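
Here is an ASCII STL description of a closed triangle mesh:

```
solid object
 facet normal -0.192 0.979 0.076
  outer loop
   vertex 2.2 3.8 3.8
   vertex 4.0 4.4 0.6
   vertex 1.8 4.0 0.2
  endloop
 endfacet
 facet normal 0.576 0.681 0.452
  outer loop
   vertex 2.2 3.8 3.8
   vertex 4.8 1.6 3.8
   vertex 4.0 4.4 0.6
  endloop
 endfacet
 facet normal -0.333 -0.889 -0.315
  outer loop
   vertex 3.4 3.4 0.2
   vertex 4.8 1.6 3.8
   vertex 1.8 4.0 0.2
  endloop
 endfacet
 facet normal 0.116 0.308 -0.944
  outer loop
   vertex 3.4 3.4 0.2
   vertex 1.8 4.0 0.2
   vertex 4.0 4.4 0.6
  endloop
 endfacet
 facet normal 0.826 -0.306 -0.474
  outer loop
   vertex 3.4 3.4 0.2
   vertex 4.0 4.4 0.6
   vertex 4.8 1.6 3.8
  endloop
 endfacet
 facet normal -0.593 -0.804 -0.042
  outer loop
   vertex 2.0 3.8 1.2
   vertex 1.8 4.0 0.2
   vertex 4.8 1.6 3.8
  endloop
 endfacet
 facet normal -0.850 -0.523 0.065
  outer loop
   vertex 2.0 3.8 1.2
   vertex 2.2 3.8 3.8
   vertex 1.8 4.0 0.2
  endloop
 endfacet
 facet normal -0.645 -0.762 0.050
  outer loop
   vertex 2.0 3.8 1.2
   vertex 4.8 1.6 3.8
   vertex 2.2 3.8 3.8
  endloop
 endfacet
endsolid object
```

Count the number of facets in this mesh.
8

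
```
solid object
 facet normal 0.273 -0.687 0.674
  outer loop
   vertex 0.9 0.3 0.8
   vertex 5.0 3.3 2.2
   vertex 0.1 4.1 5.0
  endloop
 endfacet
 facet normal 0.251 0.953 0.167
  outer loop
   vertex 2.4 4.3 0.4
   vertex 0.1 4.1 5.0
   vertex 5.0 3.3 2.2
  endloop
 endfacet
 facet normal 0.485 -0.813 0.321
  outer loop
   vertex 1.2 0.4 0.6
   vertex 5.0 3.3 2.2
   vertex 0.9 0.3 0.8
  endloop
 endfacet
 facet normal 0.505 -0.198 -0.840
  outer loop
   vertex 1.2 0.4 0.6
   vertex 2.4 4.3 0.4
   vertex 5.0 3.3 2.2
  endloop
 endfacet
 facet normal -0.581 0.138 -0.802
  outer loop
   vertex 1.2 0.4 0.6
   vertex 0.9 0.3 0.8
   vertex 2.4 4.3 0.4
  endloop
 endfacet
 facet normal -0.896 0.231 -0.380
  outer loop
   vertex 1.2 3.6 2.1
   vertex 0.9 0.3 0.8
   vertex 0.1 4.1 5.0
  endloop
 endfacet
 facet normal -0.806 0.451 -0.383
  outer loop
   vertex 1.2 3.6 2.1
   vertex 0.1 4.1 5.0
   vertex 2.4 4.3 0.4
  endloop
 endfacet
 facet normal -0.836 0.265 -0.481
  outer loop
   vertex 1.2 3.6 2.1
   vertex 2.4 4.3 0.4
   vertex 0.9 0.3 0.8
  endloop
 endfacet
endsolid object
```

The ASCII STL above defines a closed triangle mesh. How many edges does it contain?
12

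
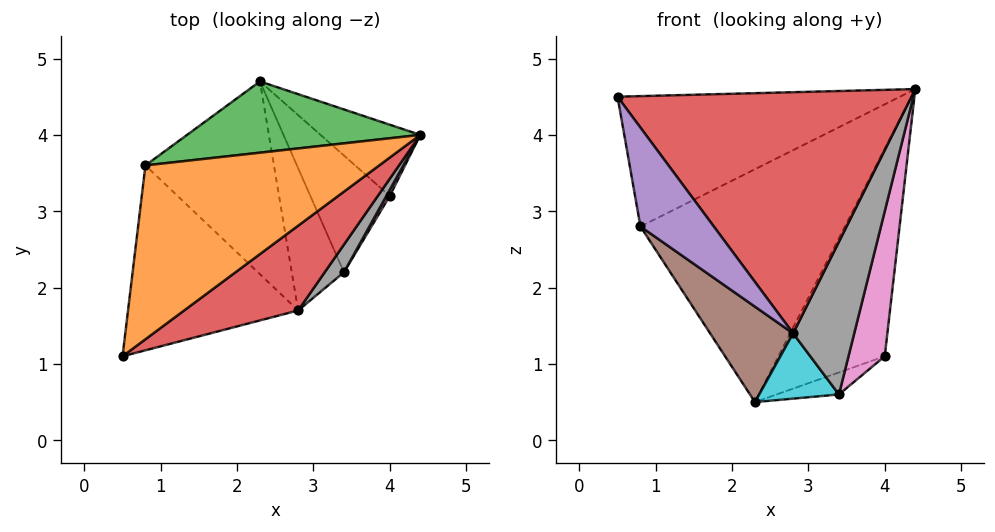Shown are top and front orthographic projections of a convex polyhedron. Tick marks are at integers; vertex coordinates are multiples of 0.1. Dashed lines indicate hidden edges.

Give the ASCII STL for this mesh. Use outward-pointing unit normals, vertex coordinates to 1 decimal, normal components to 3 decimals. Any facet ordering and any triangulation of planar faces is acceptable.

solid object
 facet normal 0.688 0.686 -0.235
  outer loop
   vertex 4.0 3.2 1.1
   vertex 2.3 4.7 0.5
   vertex 4.4 4.0 4.6
  endloop
 endfacet
 facet normal -0.423 0.544 0.725
  outer loop
   vertex 0.8 3.6 2.8
   vertex 0.5 1.1 4.5
   vertex 4.4 4.0 4.6
  endloop
 endfacet
 facet normal -0.245 0.927 0.284
  outer loop
   vertex 0.8 3.6 2.8
   vertex 4.4 4.0 4.6
   vertex 2.3 4.7 0.5
  endloop
 endfacet
 facet normal 0.570 -0.775 0.273
  outer loop
   vertex 2.8 1.7 1.4
   vertex 4.4 4.0 4.6
   vertex 0.5 1.1 4.5
  endloop
 endfacet
 facet normal -0.729 -0.323 -0.603
  outer loop
   vertex 2.8 1.7 1.4
   vertex 0.5 1.1 4.5
   vertex 0.8 3.6 2.8
  endloop
 endfacet
 facet normal -0.724 -0.306 -0.618
  outer loop
   vertex 2.8 1.7 1.4
   vertex 0.8 3.6 2.8
   vertex 2.3 4.7 0.5
  endloop
 endfacet
 facet normal 0.852 -0.522 0.022
  outer loop
   vertex 3.4 2.2 0.6
   vertex 4.0 3.2 1.1
   vertex 4.4 4.0 4.6
  endloop
 endfacet
 facet normal 0.727 -0.676 0.123
  outer loop
   vertex 3.4 2.2 0.6
   vertex 4.4 4.0 4.6
   vertex 2.8 1.7 1.4
  endloop
 endfacet
 facet normal 0.455 0.165 -0.875
  outer loop
   vertex 3.4 2.2 0.6
   vertex 2.3 4.7 0.5
   vertex 4.0 3.2 1.1
  endloop
 endfacet
 facet normal -0.654 -0.315 -0.688
  outer loop
   vertex 3.4 2.2 0.6
   vertex 2.8 1.7 1.4
   vertex 2.3 4.7 0.5
  endloop
 endfacet
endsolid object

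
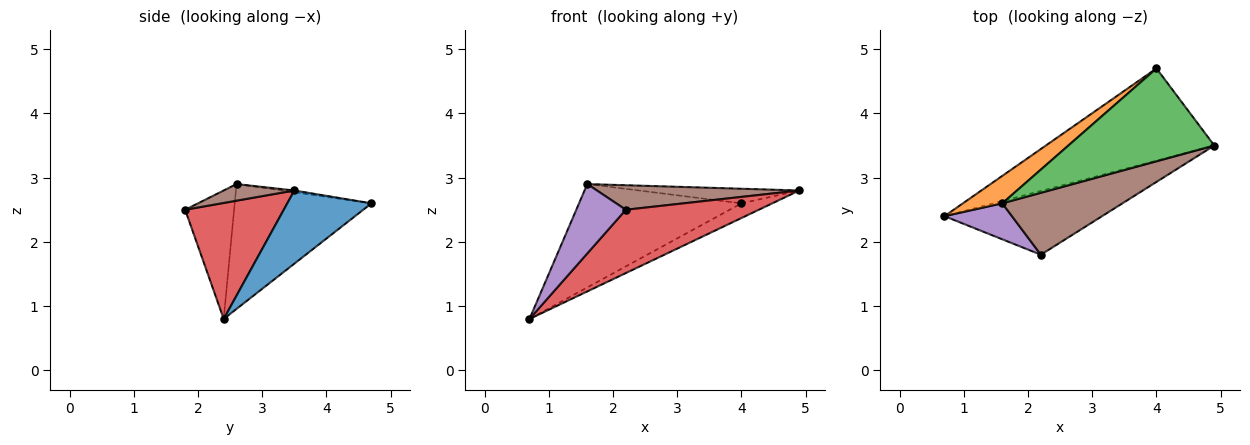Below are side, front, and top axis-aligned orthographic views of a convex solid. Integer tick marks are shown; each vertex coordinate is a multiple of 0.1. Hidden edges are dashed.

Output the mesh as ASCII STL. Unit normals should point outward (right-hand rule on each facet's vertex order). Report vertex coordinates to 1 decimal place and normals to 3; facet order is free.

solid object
 facet normal 0.394 0.144 -0.908
  outer loop
   vertex 4.0 4.7 2.6
   vertex 4.9 3.5 2.8
   vertex 0.7 2.4 0.8
  endloop
 endfacet
 facet normal -0.631 0.750 0.199
  outer loop
   vertex 1.6 2.6 2.9
   vertex 4.0 4.7 2.6
   vertex 0.7 2.4 0.8
  endloop
 endfacet
 facet normal -0.012 0.155 0.988
  outer loop
   vertex 1.6 2.6 2.9
   vertex 4.9 3.5 2.8
   vertex 4.0 4.7 2.6
  endloop
 endfacet
 facet normal 0.463 -0.624 -0.629
  outer loop
   vertex 2.2 1.8 2.5
   vertex 0.7 2.4 0.8
   vertex 4.9 3.5 2.8
  endloop
 endfacet
 facet normal -0.659 -0.668 0.346
  outer loop
   vertex 2.2 1.8 2.5
   vertex 1.6 2.6 2.9
   vertex 0.7 2.4 0.8
  endloop
 endfacet
 facet normal 0.128 -0.365 0.922
  outer loop
   vertex 2.2 1.8 2.5
   vertex 4.9 3.5 2.8
   vertex 1.6 2.6 2.9
  endloop
 endfacet
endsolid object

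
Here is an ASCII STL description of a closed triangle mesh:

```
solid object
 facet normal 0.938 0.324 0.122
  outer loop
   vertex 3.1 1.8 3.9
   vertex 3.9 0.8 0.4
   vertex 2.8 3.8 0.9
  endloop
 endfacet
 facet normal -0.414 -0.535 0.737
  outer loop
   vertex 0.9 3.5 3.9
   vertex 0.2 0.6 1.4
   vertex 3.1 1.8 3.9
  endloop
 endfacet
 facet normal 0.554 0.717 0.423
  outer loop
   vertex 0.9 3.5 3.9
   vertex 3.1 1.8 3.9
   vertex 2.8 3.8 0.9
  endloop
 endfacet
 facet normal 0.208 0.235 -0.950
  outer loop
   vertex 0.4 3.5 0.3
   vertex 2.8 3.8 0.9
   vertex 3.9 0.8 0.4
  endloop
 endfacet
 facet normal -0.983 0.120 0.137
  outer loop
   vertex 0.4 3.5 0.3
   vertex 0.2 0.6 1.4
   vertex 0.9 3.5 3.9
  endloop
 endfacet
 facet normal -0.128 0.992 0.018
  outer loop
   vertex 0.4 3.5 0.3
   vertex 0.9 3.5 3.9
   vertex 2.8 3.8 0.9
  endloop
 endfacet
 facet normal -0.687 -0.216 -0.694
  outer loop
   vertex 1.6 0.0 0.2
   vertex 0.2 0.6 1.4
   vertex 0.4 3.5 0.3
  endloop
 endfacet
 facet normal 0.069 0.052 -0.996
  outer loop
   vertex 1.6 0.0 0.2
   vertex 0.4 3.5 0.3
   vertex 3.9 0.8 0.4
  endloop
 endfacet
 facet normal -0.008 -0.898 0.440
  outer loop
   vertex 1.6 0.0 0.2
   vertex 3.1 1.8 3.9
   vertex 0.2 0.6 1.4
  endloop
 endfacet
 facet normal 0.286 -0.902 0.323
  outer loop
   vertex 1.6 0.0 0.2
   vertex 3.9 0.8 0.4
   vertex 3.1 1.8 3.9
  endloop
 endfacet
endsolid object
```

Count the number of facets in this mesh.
10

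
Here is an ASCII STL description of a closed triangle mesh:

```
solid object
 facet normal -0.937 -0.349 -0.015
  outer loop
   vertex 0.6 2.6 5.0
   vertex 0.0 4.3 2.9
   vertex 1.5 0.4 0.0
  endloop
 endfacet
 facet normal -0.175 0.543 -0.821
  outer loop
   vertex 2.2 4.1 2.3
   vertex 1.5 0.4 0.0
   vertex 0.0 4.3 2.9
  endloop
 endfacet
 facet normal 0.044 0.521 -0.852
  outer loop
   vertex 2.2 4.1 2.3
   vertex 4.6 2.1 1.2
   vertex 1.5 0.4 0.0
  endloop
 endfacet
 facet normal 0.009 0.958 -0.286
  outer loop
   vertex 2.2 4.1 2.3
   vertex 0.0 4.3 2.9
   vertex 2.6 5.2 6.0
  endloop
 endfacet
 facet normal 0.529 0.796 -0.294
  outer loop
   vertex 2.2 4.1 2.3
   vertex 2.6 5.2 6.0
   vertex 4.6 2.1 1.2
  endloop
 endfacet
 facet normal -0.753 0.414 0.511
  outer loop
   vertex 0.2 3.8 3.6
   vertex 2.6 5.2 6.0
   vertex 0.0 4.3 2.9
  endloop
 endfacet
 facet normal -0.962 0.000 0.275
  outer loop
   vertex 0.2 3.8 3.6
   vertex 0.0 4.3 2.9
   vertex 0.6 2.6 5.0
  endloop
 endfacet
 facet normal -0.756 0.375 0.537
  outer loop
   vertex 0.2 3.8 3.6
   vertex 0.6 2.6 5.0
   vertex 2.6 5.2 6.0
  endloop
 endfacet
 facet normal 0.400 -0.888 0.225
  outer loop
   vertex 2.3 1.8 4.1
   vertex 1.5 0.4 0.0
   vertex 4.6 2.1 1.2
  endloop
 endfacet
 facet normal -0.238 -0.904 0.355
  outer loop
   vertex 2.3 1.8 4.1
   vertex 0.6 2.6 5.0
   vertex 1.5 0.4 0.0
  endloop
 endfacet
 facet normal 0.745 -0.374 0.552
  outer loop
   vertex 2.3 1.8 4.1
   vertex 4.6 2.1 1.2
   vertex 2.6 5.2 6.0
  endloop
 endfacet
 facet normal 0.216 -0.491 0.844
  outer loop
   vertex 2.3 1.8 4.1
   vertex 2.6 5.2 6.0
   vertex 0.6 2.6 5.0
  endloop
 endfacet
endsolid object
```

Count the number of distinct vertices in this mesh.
8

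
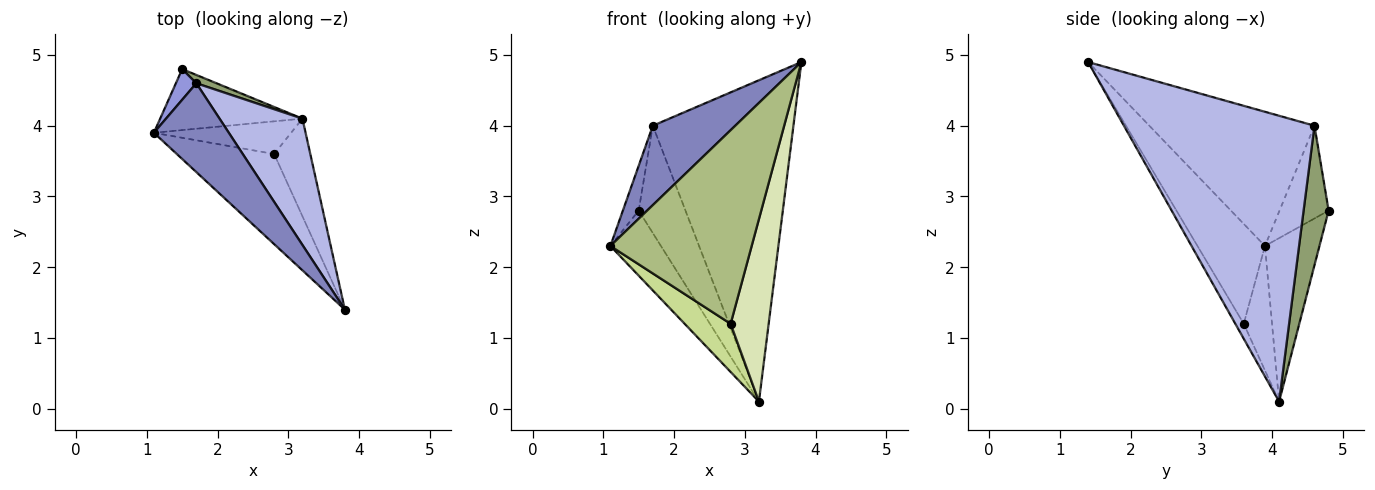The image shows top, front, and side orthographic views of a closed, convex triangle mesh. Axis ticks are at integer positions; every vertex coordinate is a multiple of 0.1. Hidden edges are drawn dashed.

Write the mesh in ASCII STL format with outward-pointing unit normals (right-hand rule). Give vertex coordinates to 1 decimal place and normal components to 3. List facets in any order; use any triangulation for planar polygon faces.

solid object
 facet normal -0.618 0.573 -0.538
  outer loop
   vertex 1.5 4.8 2.8
   vertex 3.2 4.1 0.1
   vertex 1.1 3.9 2.3
  endloop
 endfacet
 facet normal -0.800 -0.400 0.447
  outer loop
   vertex 1.7 4.6 4.0
   vertex 1.1 3.9 2.3
   vertex 3.8 1.4 4.9
  endloop
 endfacet
 facet normal -0.932 0.300 0.205
  outer loop
   vertex 1.7 4.6 4.0
   vertex 1.5 4.8 2.8
   vertex 1.1 3.9 2.3
  endloop
 endfacet
 facet normal 0.784 0.578 0.227
  outer loop
   vertex 1.7 4.6 4.0
   vertex 3.8 1.4 4.9
   vertex 3.2 4.1 0.1
  endloop
 endfacet
 facet normal 0.471 0.880 0.068
  outer loop
   vertex 1.7 4.6 4.0
   vertex 3.2 4.1 0.1
   vertex 1.5 4.8 2.8
  endloop
 endfacet
 facet normal -0.397 -0.832 -0.387
  outer loop
   vertex 2.8 3.6 1.2
   vertex 3.8 1.4 4.9
   vertex 1.1 3.9 2.3
  endloop
 endfacet
 facet normal -0.454 -0.737 -0.500
  outer loop
   vertex 2.8 3.6 1.2
   vertex 1.1 3.9 2.3
   vertex 3.2 4.1 0.1
  endloop
 endfacet
 facet normal -0.191 -0.866 -0.463
  outer loop
   vertex 2.8 3.6 1.2
   vertex 3.2 4.1 0.1
   vertex 3.8 1.4 4.9
  endloop
 endfacet
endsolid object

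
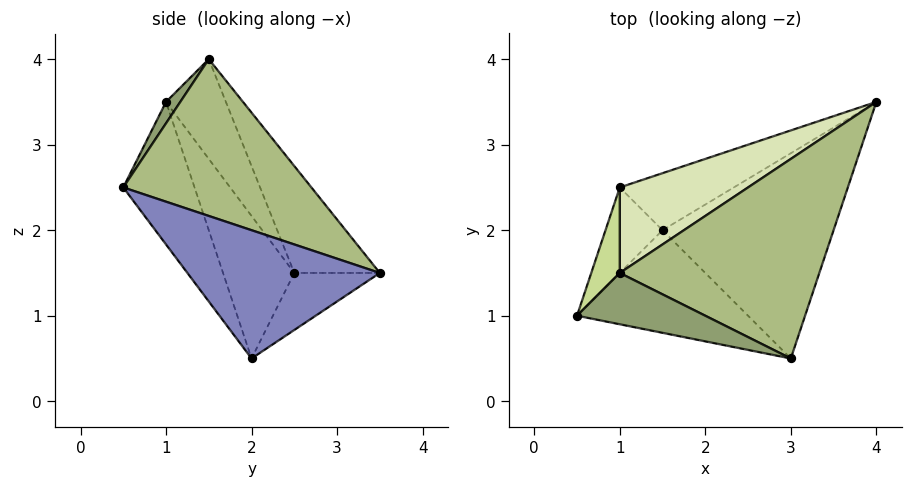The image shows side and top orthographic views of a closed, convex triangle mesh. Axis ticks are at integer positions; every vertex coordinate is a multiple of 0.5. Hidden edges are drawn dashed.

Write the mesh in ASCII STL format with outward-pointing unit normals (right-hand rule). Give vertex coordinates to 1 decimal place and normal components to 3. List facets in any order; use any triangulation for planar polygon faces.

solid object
 facet normal -0.330 -0.857 -0.396
  outer loop
   vertex 1.5 2.0 0.5
   vertex 3.0 0.5 2.5
   vertex 0.5 1.0 3.5
  endloop
 endfacet
 facet normal 0.544 -0.423 -0.725
  outer loop
   vertex 1.5 2.0 0.5
   vertex 4.0 3.5 1.5
   vertex 3.0 0.5 2.5
  endloop
 endfacet
 facet normal -0.913 -0.183 -0.365
  outer loop
   vertex 1.0 2.5 1.5
   vertex 1.5 2.0 0.5
   vertex 0.5 1.0 3.5
  endloop
 endfacet
 facet normal -0.267 0.802 -0.535
  outer loop
   vertex 1.0 2.5 1.5
   vertex 4.0 3.5 1.5
   vertex 1.5 2.0 0.5
  endloop
 endfacet
 facet normal 0.108 -0.755 0.647
  outer loop
   vertex 1.0 1.5 4.0
   vertex 0.5 1.0 3.5
   vertex 3.0 0.5 2.5
  endloop
 endfacet
 facet normal 0.617 0.056 0.785
  outer loop
   vertex 1.0 1.5 4.0
   vertex 3.0 0.5 2.5
   vertex 4.0 3.5 1.5
  endloop
 endfacet
 facet normal -0.793 0.566 0.226
  outer loop
   vertex 1.0 1.5 4.0
   vertex 1.0 2.5 1.5
   vertex 0.5 1.0 3.5
  endloop
 endfacet
 facet normal -0.296 0.887 0.355
  outer loop
   vertex 1.0 1.5 4.0
   vertex 4.0 3.5 1.5
   vertex 1.0 2.5 1.5
  endloop
 endfacet
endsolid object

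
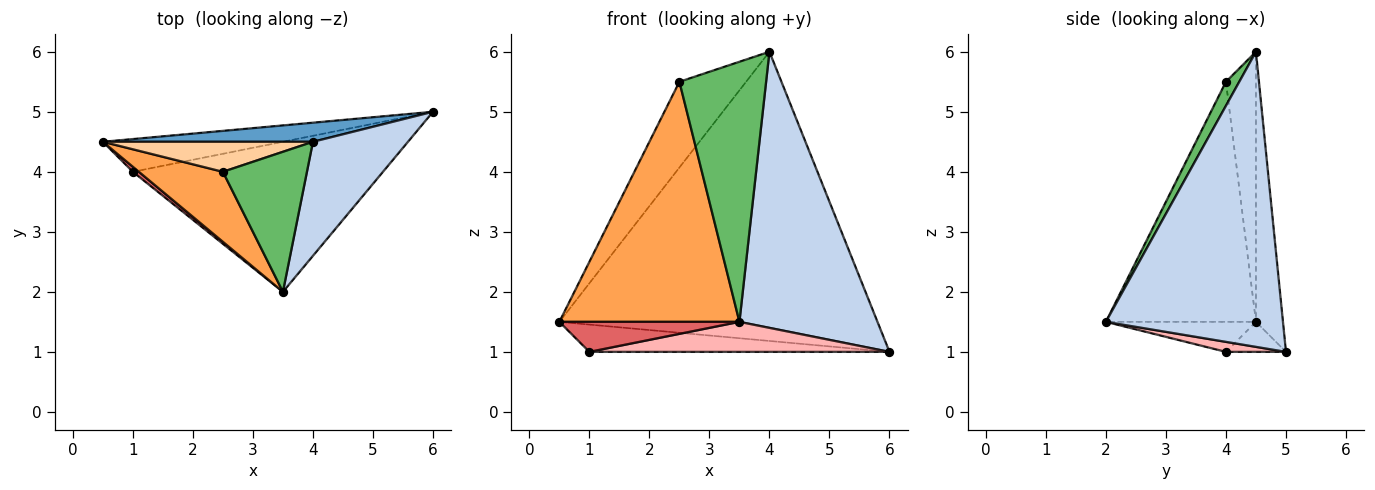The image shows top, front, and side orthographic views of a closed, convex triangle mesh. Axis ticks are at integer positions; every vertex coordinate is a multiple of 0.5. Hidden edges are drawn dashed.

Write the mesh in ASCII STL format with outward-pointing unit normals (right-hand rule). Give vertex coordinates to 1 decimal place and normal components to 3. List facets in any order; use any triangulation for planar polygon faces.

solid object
 facet normal -0.084 0.994 0.066
  outer loop
   vertex 4.0 4.5 6.0
   vertex 6.0 5.0 1.0
   vertex 0.5 4.5 1.5
  endloop
 endfacet
 facet normal 0.764 -0.596 0.246
  outer loop
   vertex 4.0 4.5 6.0
   vertex 3.5 2.0 1.5
   vertex 6.0 5.0 1.0
  endloop
 endfacet
 facet normal -0.625 -0.750 0.219
  outer loop
   vertex 2.5 4.0 5.5
   vertex 0.5 4.5 1.5
   vertex 3.5 2.0 1.5
  endloop
 endfacet
 facet normal -0.391 0.869 0.304
  outer loop
   vertex 2.5 4.0 5.5
   vertex 4.0 4.5 6.0
   vertex 0.5 4.5 1.5
  endloop
 endfacet
 facet normal 0.134 -0.873 0.470
  outer loop
   vertex 2.5 4.0 5.5
   vertex 3.5 2.0 1.5
   vertex 4.0 4.5 6.0
  endloop
 endfacet
 facet normal -0.127 0.635 -0.762
  outer loop
   vertex 1.0 4.0 1.0
   vertex 0.5 4.5 1.5
   vertex 6.0 5.0 1.0
  endloop
 endfacet
 facet normal -0.635 -0.762 0.127
  outer loop
   vertex 1.0 4.0 1.0
   vertex 3.5 2.0 1.5
   vertex 0.5 4.5 1.5
  endloop
 endfacet
 facet normal 0.039 -0.196 -0.980
  outer loop
   vertex 1.0 4.0 1.0
   vertex 6.0 5.0 1.0
   vertex 3.5 2.0 1.5
  endloop
 endfacet
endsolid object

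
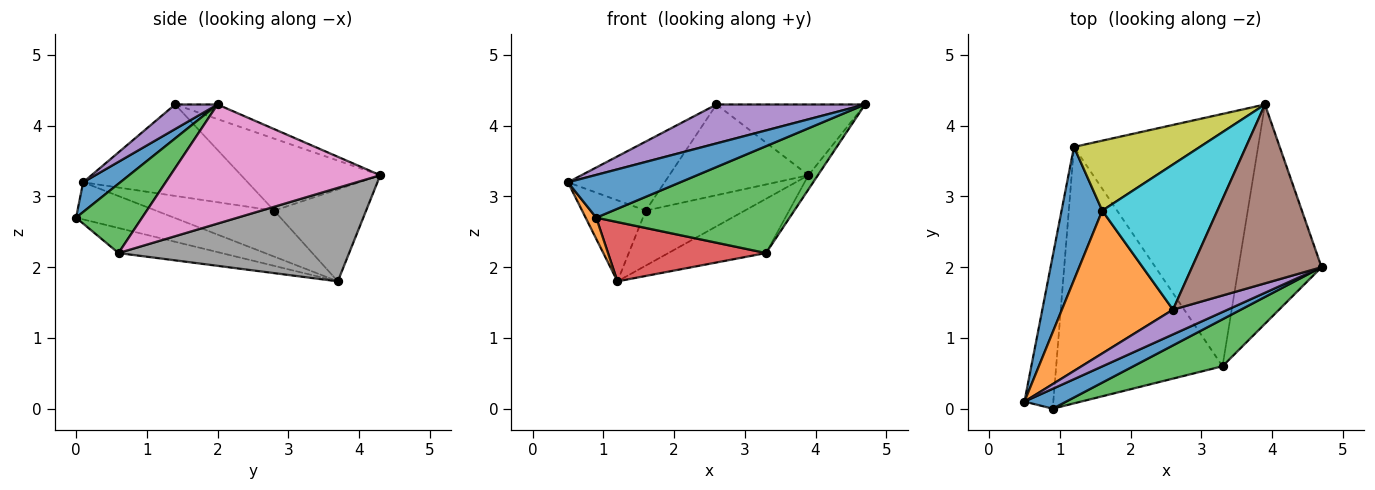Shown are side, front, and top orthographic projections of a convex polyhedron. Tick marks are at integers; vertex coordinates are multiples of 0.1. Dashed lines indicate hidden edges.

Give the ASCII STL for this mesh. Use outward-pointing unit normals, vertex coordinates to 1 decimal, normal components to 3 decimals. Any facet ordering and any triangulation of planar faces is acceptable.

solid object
 facet normal 0.287 -0.869 0.404
  outer loop
   vertex 0.9 0.0 2.7
   vertex 4.7 2.0 4.3
   vertex 0.5 0.1 3.2
  endloop
 endfacet
 facet normal -0.786 -0.085 -0.612
  outer loop
   vertex 0.9 0.0 2.7
   vertex 0.5 0.1 3.2
   vertex 1.2 3.7 1.8
  endloop
 endfacet
 facet normal 0.298 -0.874 0.384
  outer loop
   vertex 3.3 0.6 2.2
   vertex 4.7 2.0 4.3
   vertex 0.9 0.0 2.7
  endloop
 endfacet
 facet normal -0.145 -0.223 -0.964
  outer loop
   vertex 3.3 0.6 2.2
   vertex 0.9 0.0 2.7
   vertex 1.2 3.7 1.8
  endloop
 endfacet
 facet normal 0.234 -0.820 0.522
  outer loop
   vertex 2.6 1.4 4.3
   vertex 0.5 0.1 3.2
   vertex 4.7 2.0 4.3
  endloop
 endfacet
 facet normal -0.105 0.366 0.925
  outer loop
   vertex 3.9 4.3 3.3
   vertex 2.6 1.4 4.3
   vertex 4.7 2.0 4.3
  endloop
 endfacet
 facet normal 0.820 0.037 -0.571
  outer loop
   vertex 3.9 4.3 3.3
   vertex 4.7 2.0 4.3
   vertex 3.3 0.6 2.2
  endloop
 endfacet
 facet normal 0.445 0.188 -0.876
  outer loop
   vertex 3.9 4.3 3.3
   vertex 3.3 0.6 2.2
   vertex 1.2 3.7 1.8
  endloop
 endfacet
 facet normal -0.498 0.536 0.682
  outer loop
   vertex 1.6 2.8 2.8
   vertex 3.9 4.3 3.3
   vertex 1.2 3.7 1.8
  endloop
 endfacet
 facet normal -0.468 0.468 0.749
  outer loop
   vertex 1.6 2.8 2.8
   vertex 2.6 1.4 4.3
   vertex 3.9 4.3 3.3
  endloop
 endfacet
 facet normal -0.695 0.374 0.614
  outer loop
   vertex 1.6 2.8 2.8
   vertex 1.2 3.7 1.8
   vertex 0.5 0.1 3.2
  endloop
 endfacet
 facet normal -0.595 0.350 0.723
  outer loop
   vertex 1.6 2.8 2.8
   vertex 0.5 0.1 3.2
   vertex 2.6 1.4 4.3
  endloop
 endfacet
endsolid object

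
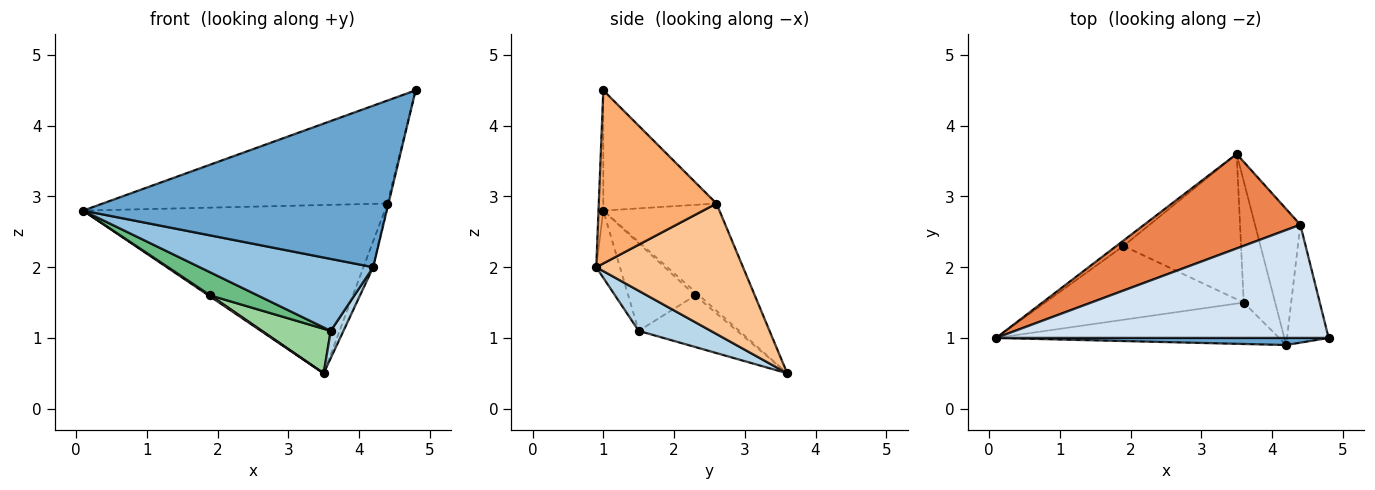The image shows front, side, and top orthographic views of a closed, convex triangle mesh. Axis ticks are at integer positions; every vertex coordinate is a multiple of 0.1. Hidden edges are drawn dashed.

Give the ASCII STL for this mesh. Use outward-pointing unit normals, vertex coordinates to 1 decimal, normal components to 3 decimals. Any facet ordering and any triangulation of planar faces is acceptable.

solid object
 facet normal -0.016 -0.999 0.044
  outer loop
   vertex 4.2 0.9 2.0
   vertex 4.8 1.0 4.5
   vertex 0.1 1.0 2.8
  endloop
 endfacet
 facet normal -0.118 -0.861 -0.495
  outer loop
   vertex 3.6 1.5 1.1
   vertex 4.2 0.9 2.0
   vertex 0.1 1.0 2.8
  endloop
 endfacet
 facet normal 0.779 -0.138 -0.611
  outer loop
   vertex 3.6 1.5 1.1
   vertex 3.5 3.6 0.5
   vertex 4.2 0.9 2.0
  endloop
 endfacet
 facet normal -0.258 0.650 0.715
  outer loop
   vertex 4.4 2.6 2.9
   vertex 0.1 1.0 2.8
   vertex 4.8 1.0 4.5
  endloop
 endfacet
 facet normal -0.318 0.827 0.464
  outer loop
   vertex 4.4 2.6 2.9
   vertex 3.5 3.6 0.5
   vertex 0.1 1.0 2.8
  endloop
 endfacet
 facet normal 0.972 0.009 -0.234
  outer loop
   vertex 4.4 2.6 2.9
   vertex 4.8 1.0 4.5
   vertex 4.2 0.9 2.0
  endloop
 endfacet
 facet normal 0.943 0.062 -0.328
  outer loop
   vertex 4.4 2.6 2.9
   vertex 4.2 0.9 2.0
   vertex 3.5 3.6 0.5
  endloop
 endfacet
 facet normal -0.438 -0.202 -0.876
  outer loop
   vertex 1.9 2.3 1.6
   vertex 0.1 1.0 2.8
   vertex 3.5 3.6 0.5
  endloop
 endfacet
 facet normal -0.388 -0.275 -0.880
  outer loop
   vertex 1.9 2.3 1.6
   vertex 3.6 1.5 1.1
   vertex 0.1 1.0 2.8
  endloop
 endfacet
 facet normal -0.387 -0.270 -0.882
  outer loop
   vertex 1.9 2.3 1.6
   vertex 3.5 3.6 0.5
   vertex 3.6 1.5 1.1
  endloop
 endfacet
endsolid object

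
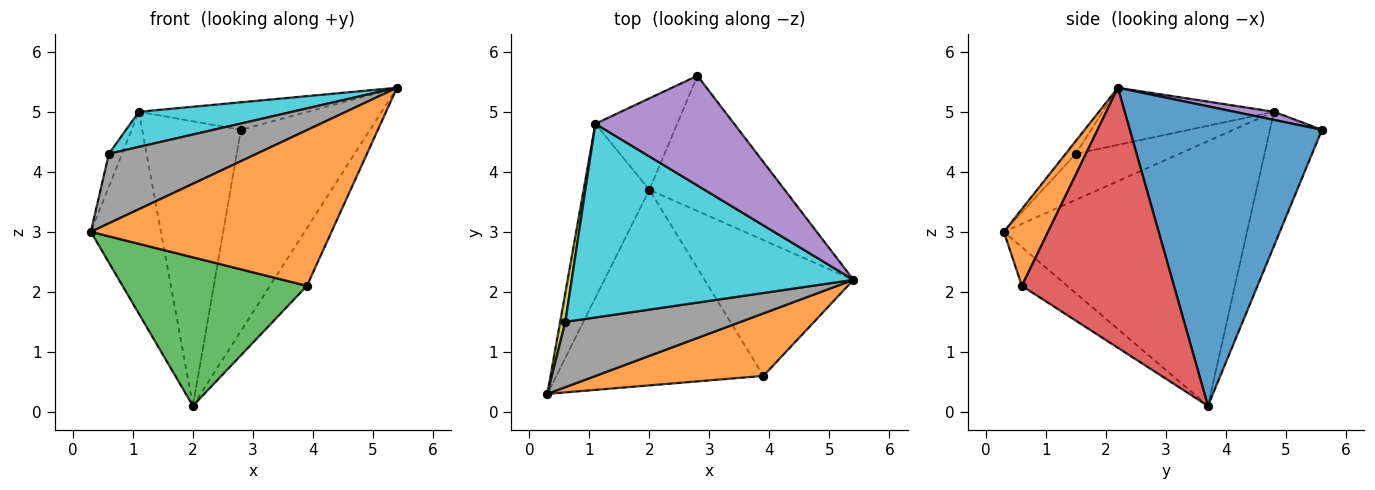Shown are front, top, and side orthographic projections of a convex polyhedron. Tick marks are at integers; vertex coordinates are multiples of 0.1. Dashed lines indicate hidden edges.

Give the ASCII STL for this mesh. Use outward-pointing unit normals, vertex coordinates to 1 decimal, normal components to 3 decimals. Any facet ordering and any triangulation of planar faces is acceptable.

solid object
 facet normal 0.777 0.522 -0.351
  outer loop
   vertex 2.0 3.7 0.1
   vertex 2.8 5.6 4.7
   vertex 5.4 2.2 5.4
  endloop
 endfacet
 facet normal 0.168 -0.915 0.367
  outer loop
   vertex 3.9 0.6 2.1
   vertex 5.4 2.2 5.4
   vertex 0.3 0.3 3.0
  endloop
 endfacet
 facet normal -0.147 -0.598 -0.788
  outer loop
   vertex 3.9 0.6 2.1
   vertex 0.3 0.3 3.0
   vertex 2.0 3.7 0.1
  endloop
 endfacet
 facet normal 0.849 0.207 -0.486
  outer loop
   vertex 3.9 0.6 2.1
   vertex 2.0 3.7 0.1
   vertex 5.4 2.2 5.4
  endloop
 endfacet
 facet normal 0.057 0.243 0.968
  outer loop
   vertex 1.1 4.8 5.0
   vertex 5.4 2.2 5.4
   vertex 2.8 5.6 4.7
  endloop
 endfacet
 facet normal -0.935 0.269 -0.232
  outer loop
   vertex 1.1 4.8 5.0
   vertex 2.0 3.7 0.1
   vertex 0.3 0.3 3.0
  endloop
 endfacet
 facet normal -0.449 0.851 -0.273
  outer loop
   vertex 1.1 4.8 5.0
   vertex 2.8 5.6 4.7
   vertex 2.0 3.7 0.1
  endloop
 endfacet
 facet normal -0.051 -0.728 0.684
  outer loop
   vertex 0.6 1.5 4.3
   vertex 0.3 0.3 3.0
   vertex 5.4 2.2 5.4
  endloop
 endfacet
 facet normal -0.986 0.126 0.111
  outer loop
   vertex 0.6 1.5 4.3
   vertex 1.1 4.8 5.0
   vertex 0.3 0.3 3.0
  endloop
 endfacet
 facet normal -0.196 -0.175 0.965
  outer loop
   vertex 0.6 1.5 4.3
   vertex 5.4 2.2 5.4
   vertex 1.1 4.8 5.0
  endloop
 endfacet
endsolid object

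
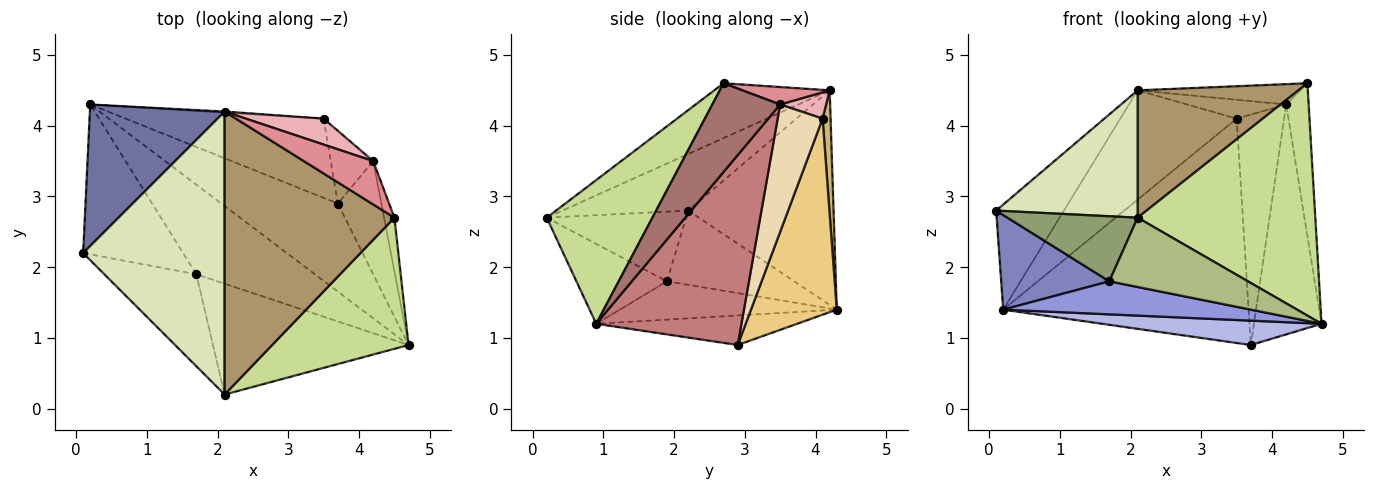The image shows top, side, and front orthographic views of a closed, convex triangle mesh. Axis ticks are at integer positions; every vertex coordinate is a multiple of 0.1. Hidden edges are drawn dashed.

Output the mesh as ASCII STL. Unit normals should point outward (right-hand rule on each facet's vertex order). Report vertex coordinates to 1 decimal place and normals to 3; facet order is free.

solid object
 facet normal -0.788 0.367 0.495
  outer loop
   vertex 2.1 4.2 4.5
   vertex 0.2 4.3 1.4
   vertex 0.1 2.2 2.8
  endloop
 endfacet
 facet normal -0.532 -0.452 -0.716
  outer loop
   vertex 1.7 1.9 1.8
   vertex 0.1 2.2 2.8
   vertex 0.2 4.3 1.4
  endloop
 endfacet
 facet normal -0.290 -0.331 -0.898
  outer loop
   vertex 1.7 1.9 1.8
   vertex 0.2 4.3 1.4
   vertex 4.7 0.9 1.2
  endloop
 endfacet
 facet normal -0.237 -0.259 -0.936
  outer loop
   vertex 3.7 2.9 0.9
   vertex 4.7 0.9 1.2
   vertex 0.2 4.3 1.4
  endloop
 endfacet
 facet normal -0.526 -0.491 -0.694
  outer loop
   vertex 2.1 0.2 2.7
   vertex 0.1 2.2 2.8
   vertex 1.7 1.9 1.8
  endloop
 endfacet
 facet normal -0.327 -0.501 -0.801
  outer loop
   vertex 2.1 0.2 2.7
   vertex 1.7 1.9 1.8
   vertex 4.7 0.9 1.2
  endloop
 endfacet
 facet normal 0.460 -0.773 0.436
  outer loop
   vertex 2.1 0.2 2.7
   vertex 4.7 0.9 1.2
   vertex 4.5 2.7 4.6
  endloop
 endfacet
 facet normal -0.343 -0.386 0.857
  outer loop
   vertex 2.1 0.2 2.7
   vertex 2.1 4.2 4.5
   vertex 0.1 2.2 2.8
  endloop
 endfacet
 facet normal -0.282 -0.394 0.875
  outer loop
   vertex 2.1 0.2 2.7
   vertex 4.5 2.7 4.6
   vertex 2.1 4.2 4.5
  endloop
 endfacet
 facet normal 0.068 0.998 -0.010
  outer loop
   vertex 3.5 4.1 4.1
   vertex 0.2 4.3 1.4
   vertex 2.1 4.2 4.5
  endloop
 endfacet
 facet normal 0.313 0.896 -0.316
  outer loop
   vertex 3.5 4.1 4.1
   vertex 3.7 2.9 0.9
   vertex 0.2 4.3 1.4
  endloop
 endfacet
 facet normal 0.670 0.708 -0.223
  outer loop
   vertex 4.2 3.5 4.3
   vertex 3.7 2.9 0.9
   vertex 3.5 4.1 4.1
  endloop
 endfacet
 facet normal 0.944 0.313 -0.110
  outer loop
   vertex 4.2 3.5 4.3
   vertex 4.5 2.7 4.6
   vertex 4.7 0.9 1.2
  endloop
 endfacet
 facet normal 0.888 0.413 -0.203
  outer loop
   vertex 4.2 3.5 4.3
   vertex 4.7 0.9 1.2
   vertex 3.7 2.9 0.9
  endloop
 endfacet
 facet normal 0.222 0.414 0.883
  outer loop
   vertex 4.2 3.5 4.3
   vertex 2.1 4.2 4.5
   vertex 4.5 2.7 4.6
  endloop
 endfacet
 facet normal 0.263 0.567 0.780
  outer loop
   vertex 4.2 3.5 4.3
   vertex 3.5 4.1 4.1
   vertex 2.1 4.2 4.5
  endloop
 endfacet
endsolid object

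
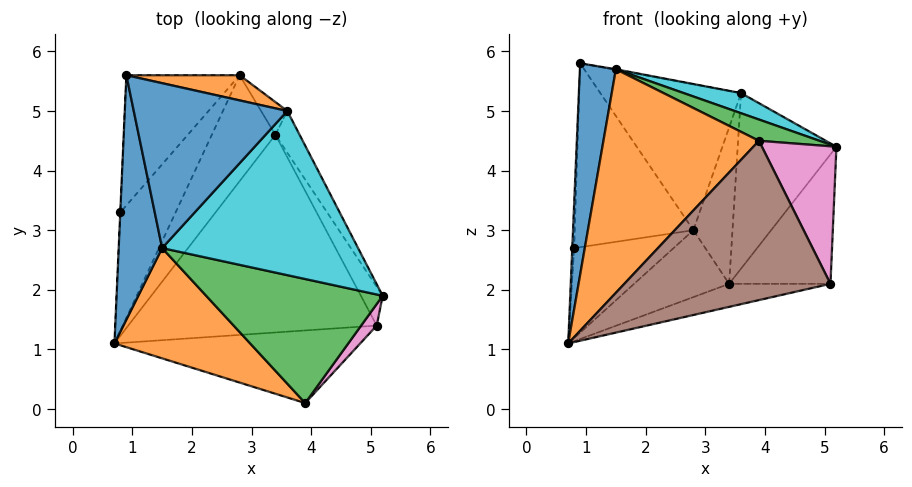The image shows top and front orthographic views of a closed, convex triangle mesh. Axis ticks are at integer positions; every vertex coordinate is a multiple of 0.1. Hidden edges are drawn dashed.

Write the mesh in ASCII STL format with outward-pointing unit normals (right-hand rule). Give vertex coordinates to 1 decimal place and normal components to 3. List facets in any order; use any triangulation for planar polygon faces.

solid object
 facet normal -0.950 -0.205 0.236
  outer loop
   vertex 1.5 2.7 5.7
   vertex 0.9 5.6 5.8
   vertex 0.7 1.1 1.1
  endloop
 endfacet
 facet normal -0.600 -0.717 0.354
  outer loop
   vertex 1.5 2.7 5.7
   vertex 0.7 1.1 1.1
   vertex 3.9 0.1 4.5
  endloop
 endfacet
 facet normal 0.296 -0.161 0.941
  outer loop
   vertex 1.5 2.7 5.7
   vertex 3.9 0.1 4.5
   vertex 5.2 1.9 4.4
  endloop
 endfacet
 facet normal 0.213 0.113 -0.971
  outer loop
   vertex 5.1 1.4 2.1
   vertex 0.7 1.1 1.1
   vertex 3.4 4.6 2.1
  endloop
 endfacet
 facet normal 0.875 0.465 -0.139
  outer loop
   vertex 5.1 1.4 2.1
   vertex 3.4 4.6 2.1
   vertex 5.2 1.9 4.4
  endloop
 endfacet
 facet normal 0.154 -0.899 -0.410
  outer loop
   vertex 5.1 1.4 2.1
   vertex 3.9 0.1 4.5
   vertex 0.7 1.1 1.1
  endloop
 endfacet
 facet normal 0.810 -0.580 0.091
  outer loop
   vertex 5.1 1.4 2.1
   vertex 5.2 1.9 4.4
   vertex 3.9 0.1 4.5
  endloop
 endfacet
 facet normal -0.999 0.048 -0.003
  outer loop
   vertex 0.8 3.3 2.7
   vertex 0.7 1.1 1.1
   vertex 0.9 5.6 5.8
  endloop
 endfacet
 facet normal 0.869 0.482 -0.115
  outer loop
   vertex 3.6 5.0 5.3
   vertex 5.2 1.9 4.4
   vertex 3.4 4.6 2.1
  endloop
 endfacet
 facet normal 0.307 -0.116 0.945
  outer loop
   vertex 3.6 5.0 5.3
   vertex 1.5 2.7 5.7
   vertex 5.2 1.9 4.4
  endloop
 endfacet
 facet normal 0.183 0.004 0.983
  outer loop
   vertex 3.6 5.0 5.3
   vertex 0.9 5.6 5.8
   vertex 1.5 2.7 5.7
  endloop
 endfacet
 facet normal 0.243 0.956 0.165
  outer loop
   vertex 2.8 5.6 3.0
   vertex 0.9 5.6 5.8
   vertex 3.6 5.0 5.3
  endloop
 endfacet
 facet normal 0.798 0.590 -0.124
  outer loop
   vertex 2.8 5.6 3.0
   vertex 3.6 5.0 5.3
   vertex 3.4 4.6 2.1
  endloop
 endfacet
 facet normal -0.648 0.621 -0.440
  outer loop
   vertex 2.8 5.6 3.0
   vertex 0.8 3.3 2.7
   vertex 0.9 5.6 5.8
  endloop
 endfacet
 facet normal -0.354 0.499 -0.791
  outer loop
   vertex 2.8 5.6 3.0
   vertex 3.4 4.6 2.1
   vertex 0.7 1.1 1.1
  endloop
 endfacet
 facet normal -0.499 0.524 -0.690
  outer loop
   vertex 2.8 5.6 3.0
   vertex 0.7 1.1 1.1
   vertex 0.8 3.3 2.7
  endloop
 endfacet
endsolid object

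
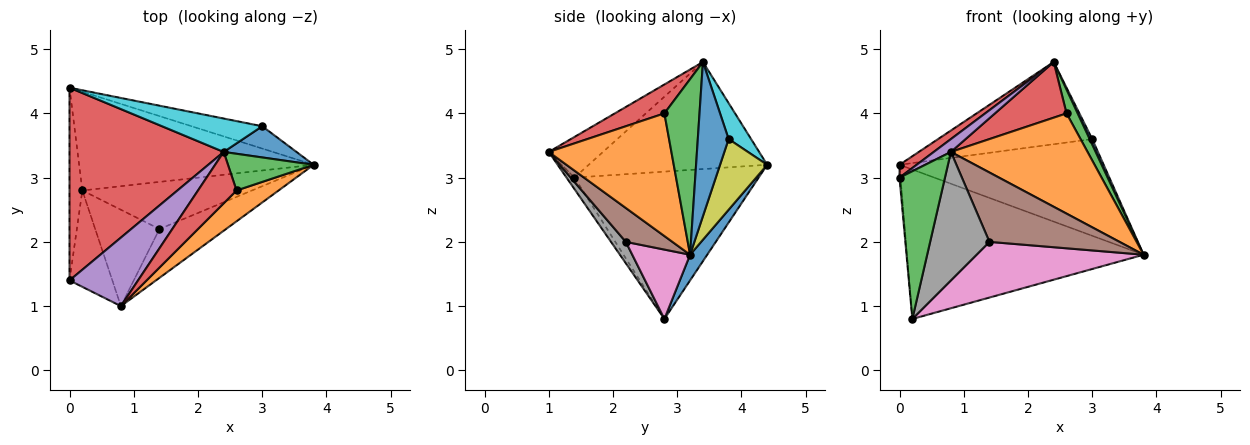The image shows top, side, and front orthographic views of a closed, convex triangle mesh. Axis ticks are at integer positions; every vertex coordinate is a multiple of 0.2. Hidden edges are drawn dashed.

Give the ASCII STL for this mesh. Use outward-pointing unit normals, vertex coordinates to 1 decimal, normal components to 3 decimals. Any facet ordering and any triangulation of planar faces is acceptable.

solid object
 facet normal 0.060 0.833 -0.550
  outer loop
   vertex 0.2 2.8 0.8
   vertex 0.0 4.4 3.2
   vertex 3.8 3.2 1.8
  endloop
 endfacet
 facet normal -0.996 0.006 -0.087
  outer loop
   vertex 0.0 1.4 3.0
   vertex 0.0 4.4 3.2
   vertex 0.2 2.8 0.8
  endloop
 endfacet
 facet normal -0.144 -0.829 -0.541
  outer loop
   vertex 0.0 1.4 3.0
   vertex 0.2 2.8 0.8
   vertex 0.8 1.0 3.4
  endloop
 endfacet
 facet normal -0.570 -0.055 0.820
  outer loop
   vertex 0.0 1.4 3.0
   vertex 2.4 3.4 4.8
   vertex 0.0 4.4 3.2
  endloop
 endfacet
 facet normal -0.504 -0.159 0.849
  outer loop
   vertex 0.0 1.4 3.0
   vertex 0.8 1.0 3.4
   vertex 2.4 3.4 4.8
  endloop
 endfacet
 facet normal 0.281 -0.785 -0.552
  outer loop
   vertex 1.4 2.2 2.0
   vertex 3.8 3.2 1.8
   vertex 0.8 1.0 3.4
  endloop
 endfacet
 facet normal 0.255 -0.738 -0.625
  outer loop
   vertex 1.4 2.2 2.0
   vertex 0.2 2.8 0.8
   vertex 3.8 3.2 1.8
  endloop
 endfacet
 facet normal 0.196 -0.784 -0.588
  outer loop
   vertex 1.4 2.2 2.0
   vertex 0.8 1.0 3.4
   vertex 0.2 2.8 0.8
  endloop
 endfacet
 facet normal 0.219 0.951 -0.219
  outer loop
   vertex 3.0 3.8 3.6
   vertex 3.8 3.2 1.8
   vertex 0.0 4.4 3.2
  endloop
 endfacet
 facet normal 0.134 0.918 0.373
  outer loop
   vertex 3.0 3.8 3.6
   vertex 0.0 4.4 3.2
   vertex 2.4 3.4 4.8
  endloop
 endfacet
 facet normal 0.902 -0.075 0.426
  outer loop
   vertex 3.0 3.8 3.6
   vertex 2.4 3.4 4.8
   vertex 3.8 3.2 1.8
  endloop
 endfacet
 facet normal 0.651 -0.725 0.223
  outer loop
   vertex 2.6 2.8 4.0
   vertex 0.8 1.0 3.4
   vertex 3.8 3.2 1.8
  endloop
 endfacet
 facet normal 0.864 -0.274 0.422
  outer loop
   vertex 2.6 2.8 4.0
   vertex 3.8 3.2 1.8
   vertex 2.4 3.4 4.8
  endloop
 endfacet
 facet normal 0.453 -0.655 0.605
  outer loop
   vertex 2.6 2.8 4.0
   vertex 2.4 3.4 4.8
   vertex 0.8 1.0 3.4
  endloop
 endfacet
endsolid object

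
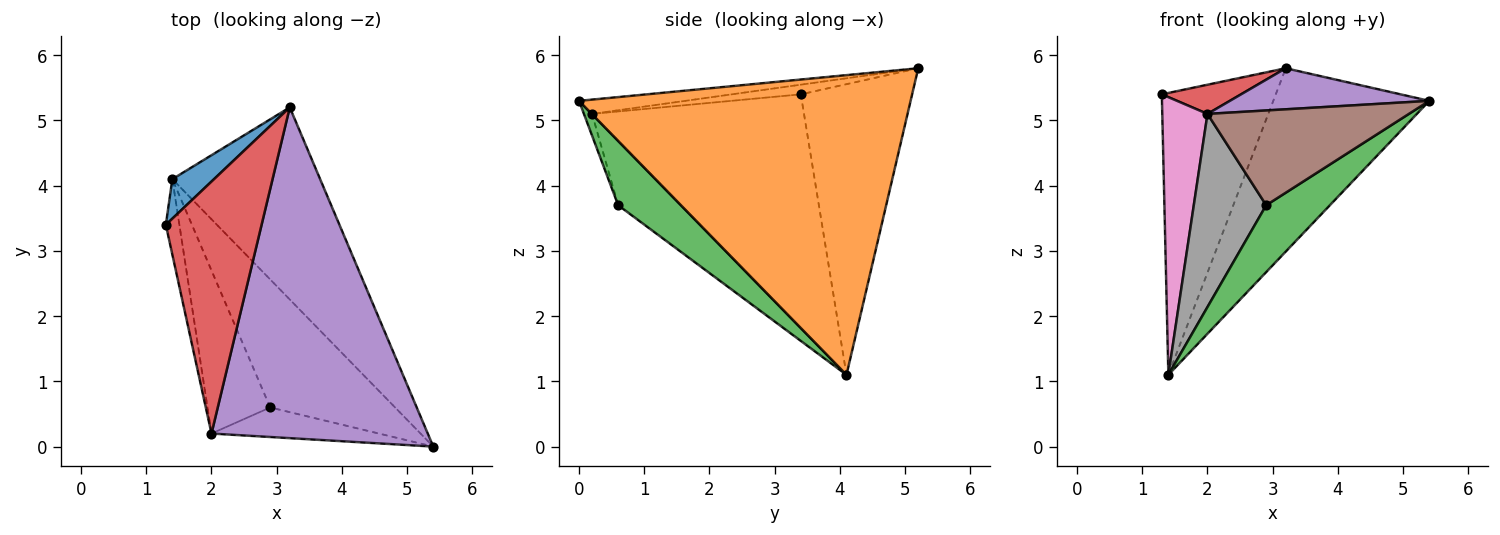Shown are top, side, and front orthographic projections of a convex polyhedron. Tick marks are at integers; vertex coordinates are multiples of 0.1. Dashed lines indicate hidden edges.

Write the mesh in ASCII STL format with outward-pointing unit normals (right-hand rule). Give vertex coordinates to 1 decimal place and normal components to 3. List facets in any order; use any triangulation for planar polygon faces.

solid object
 facet normal -0.695 0.712 0.100
  outer loop
   vertex 1.4 4.1 1.1
   vertex 1.3 3.4 5.4
   vertex 3.2 5.2 5.8
  endloop
 endfacet
 facet normal 0.826 0.389 -0.407
  outer loop
   vertex 1.4 4.1 1.1
   vertex 3.2 5.2 5.8
   vertex 5.4 0.0 5.3
  endloop
 endfacet
 facet normal 0.415 -0.421 -0.806
  outer loop
   vertex 2.9 0.6 3.7
   vertex 1.4 4.1 1.1
   vertex 5.4 0.0 5.3
  endloop
 endfacet
 facet normal -0.100 -0.114 0.988
  outer loop
   vertex 2.0 0.2 5.1
   vertex 3.2 5.2 5.8
   vertex 1.3 3.4 5.4
  endloop
 endfacet
 facet normal -0.065 -0.123 0.990
  outer loop
   vertex 2.0 0.2 5.1
   vertex 5.4 0.0 5.3
   vertex 3.2 5.2 5.8
  endloop
 endfacet
 facet normal -0.039 -0.954 -0.297
  outer loop
   vertex 2.0 0.2 5.1
   vertex 2.9 0.6 3.7
   vertex 5.4 0.0 5.3
  endloop
 endfacet
 facet normal -0.976 -0.208 -0.057
  outer loop
   vertex 2.0 0.2 5.1
   vertex 1.3 3.4 5.4
   vertex 1.4 4.1 1.1
  endloop
 endfacet
 facet normal -0.553 -0.636 -0.537
  outer loop
   vertex 2.0 0.2 5.1
   vertex 1.4 4.1 1.1
   vertex 2.9 0.6 3.7
  endloop
 endfacet
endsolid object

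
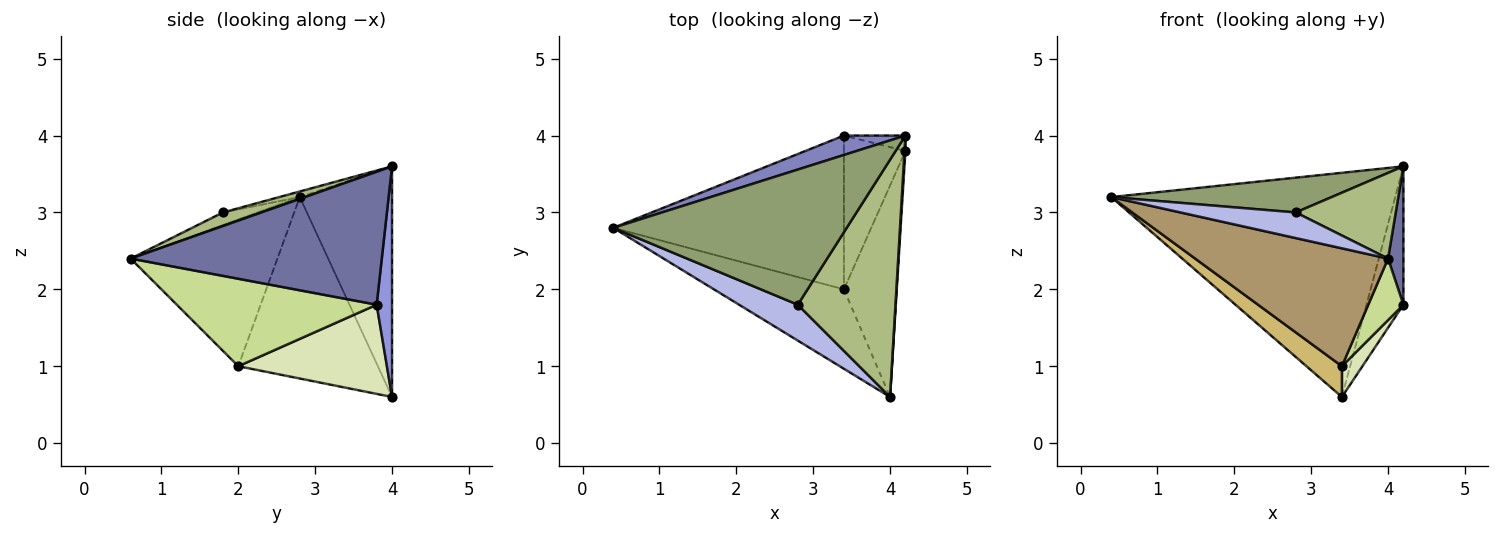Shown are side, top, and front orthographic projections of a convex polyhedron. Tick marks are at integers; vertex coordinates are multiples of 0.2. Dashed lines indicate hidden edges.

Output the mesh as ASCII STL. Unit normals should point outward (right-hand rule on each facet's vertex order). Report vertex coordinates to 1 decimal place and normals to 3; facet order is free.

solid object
 facet normal 0.998 -0.061 0.007
  outer loop
   vertex 4.2 4.0 3.6
   vertex 4.0 0.6 2.4
   vertex 4.2 3.8 1.8
  endloop
 endfacet
 facet normal -0.308 0.948 0.082
  outer loop
   vertex 3.4 4.0 0.6
   vertex 0.4 2.8 3.2
   vertex 4.2 4.0 3.6
  endloop
 endfacet
 facet normal 0.383 0.918 -0.102
  outer loop
   vertex 3.4 4.0 0.6
   vertex 4.2 4.0 3.6
   vertex 4.2 3.8 1.8
  endloop
 endfacet
 facet normal -0.172 -0.573 0.802
  outer loop
   vertex 2.8 1.8 3.0
   vertex 0.4 2.8 3.2
   vertex 4.0 0.6 2.4
  endloop
 endfacet
 facet normal -0.023 -0.249 0.968
  outer loop
   vertex 2.8 1.8 3.0
   vertex 4.2 4.0 3.6
   vertex 0.4 2.8 3.2
  endloop
 endfacet
 facet normal 0.130 -0.337 0.933
  outer loop
   vertex 2.8 1.8 3.0
   vertex 4.0 0.6 2.4
   vertex 4.2 4.0 3.6
  endloop
 endfacet
 facet normal 0.846 -0.149 -0.512
  outer loop
   vertex 3.4 2.0 1.0
   vertex 4.2 3.8 1.8
   vertex 4.0 0.6 2.4
  endloop
 endfacet
 facet normal 0.818 -0.113 -0.564
  outer loop
   vertex 3.4 2.0 1.0
   vertex 3.4 4.0 0.6
   vertex 4.2 3.8 1.8
  endloop
 endfacet
 facet normal -0.534 -0.701 -0.473
  outer loop
   vertex 3.4 2.0 1.0
   vertex 4.0 0.6 2.4
   vertex 0.4 2.8 3.2
  endloop
 endfacet
 facet normal -0.611 -0.155 -0.776
  outer loop
   vertex 3.4 2.0 1.0
   vertex 0.4 2.8 3.2
   vertex 3.4 4.0 0.6
  endloop
 endfacet
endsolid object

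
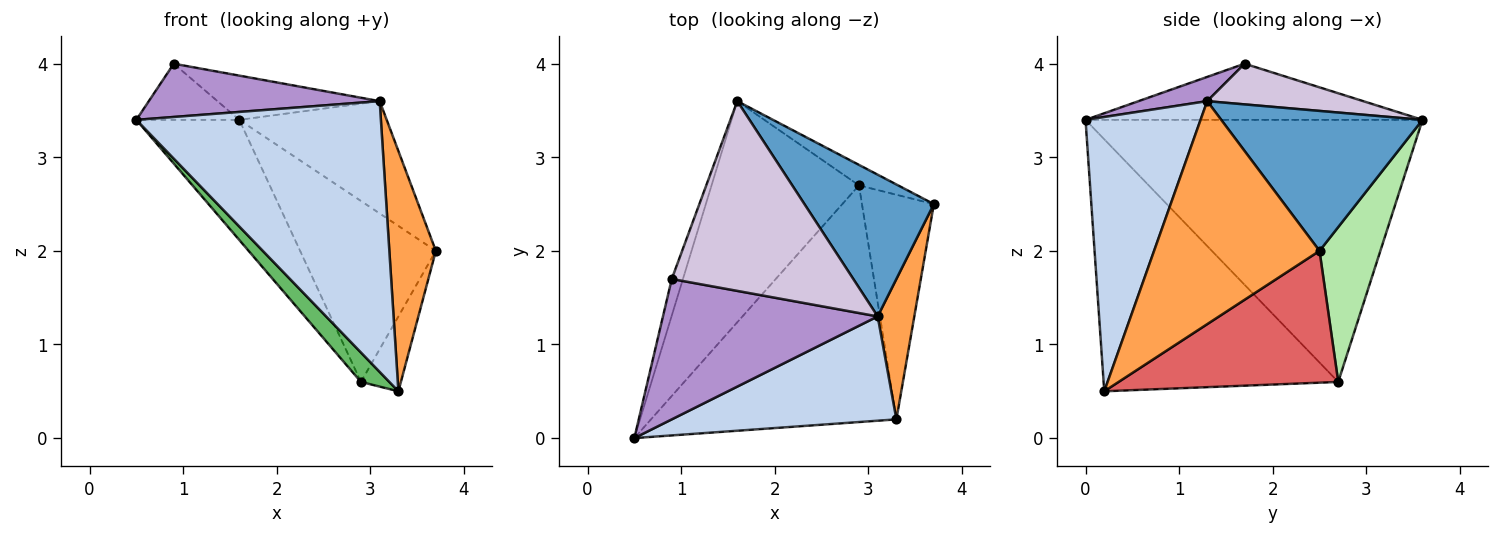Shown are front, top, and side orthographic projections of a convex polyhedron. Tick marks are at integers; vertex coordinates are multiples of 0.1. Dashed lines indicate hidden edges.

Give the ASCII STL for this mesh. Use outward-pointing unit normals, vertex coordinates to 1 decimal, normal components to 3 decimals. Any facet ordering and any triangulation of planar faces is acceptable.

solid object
 facet normal 0.647 0.474 0.598
  outer loop
   vertex 3.1 1.3 3.6
   vertex 3.7 2.5 2.0
   vertex 1.6 3.6 3.4
  endloop
 endfacet
 facet normal 0.402 -0.854 0.329
  outer loop
   vertex 3.1 1.3 3.6
   vertex 0.5 0.0 3.4
   vertex 3.3 0.2 0.5
  endloop
 endfacet
 facet normal 0.951 -0.267 0.156
  outer loop
   vertex 3.1 1.3 3.6
   vertex 3.3 0.2 0.5
   vertex 3.7 2.5 2.0
  endloop
 endfacet
 facet normal -0.842 0.257 -0.474
  outer loop
   vertex 2.9 2.7 0.6
   vertex 0.5 0.0 3.4
   vertex 1.6 3.6 3.4
  endloop
 endfacet
 facet normal -0.714 -0.086 -0.695
  outer loop
   vertex 2.9 2.7 0.6
   vertex 3.3 0.2 0.5
   vertex 0.5 0.0 3.4
  endloop
 endfacet
 facet normal 0.407 0.908 -0.103
  outer loop
   vertex 2.9 2.7 0.6
   vertex 1.6 3.6 3.4
   vertex 3.7 2.5 2.0
  endloop
 endfacet
 facet normal 0.867 0.158 -0.473
  outer loop
   vertex 2.9 2.7 0.6
   vertex 3.7 2.5 2.0
   vertex 3.3 0.2 0.5
  endloop
 endfacet
 facet normal -0.939 0.287 -0.187
  outer loop
   vertex 0.9 1.7 4.0
   vertex 1.6 3.6 3.4
   vertex 0.5 0.0 3.4
  endloop
 endfacet
 facet normal 0.105 -0.353 0.930
  outer loop
   vertex 0.9 1.7 4.0
   vertex 0.5 0.0 3.4
   vertex 3.1 1.3 3.6
  endloop
 endfacet
 facet normal 0.213 0.222 0.951
  outer loop
   vertex 0.9 1.7 4.0
   vertex 3.1 1.3 3.6
   vertex 1.6 3.6 3.4
  endloop
 endfacet
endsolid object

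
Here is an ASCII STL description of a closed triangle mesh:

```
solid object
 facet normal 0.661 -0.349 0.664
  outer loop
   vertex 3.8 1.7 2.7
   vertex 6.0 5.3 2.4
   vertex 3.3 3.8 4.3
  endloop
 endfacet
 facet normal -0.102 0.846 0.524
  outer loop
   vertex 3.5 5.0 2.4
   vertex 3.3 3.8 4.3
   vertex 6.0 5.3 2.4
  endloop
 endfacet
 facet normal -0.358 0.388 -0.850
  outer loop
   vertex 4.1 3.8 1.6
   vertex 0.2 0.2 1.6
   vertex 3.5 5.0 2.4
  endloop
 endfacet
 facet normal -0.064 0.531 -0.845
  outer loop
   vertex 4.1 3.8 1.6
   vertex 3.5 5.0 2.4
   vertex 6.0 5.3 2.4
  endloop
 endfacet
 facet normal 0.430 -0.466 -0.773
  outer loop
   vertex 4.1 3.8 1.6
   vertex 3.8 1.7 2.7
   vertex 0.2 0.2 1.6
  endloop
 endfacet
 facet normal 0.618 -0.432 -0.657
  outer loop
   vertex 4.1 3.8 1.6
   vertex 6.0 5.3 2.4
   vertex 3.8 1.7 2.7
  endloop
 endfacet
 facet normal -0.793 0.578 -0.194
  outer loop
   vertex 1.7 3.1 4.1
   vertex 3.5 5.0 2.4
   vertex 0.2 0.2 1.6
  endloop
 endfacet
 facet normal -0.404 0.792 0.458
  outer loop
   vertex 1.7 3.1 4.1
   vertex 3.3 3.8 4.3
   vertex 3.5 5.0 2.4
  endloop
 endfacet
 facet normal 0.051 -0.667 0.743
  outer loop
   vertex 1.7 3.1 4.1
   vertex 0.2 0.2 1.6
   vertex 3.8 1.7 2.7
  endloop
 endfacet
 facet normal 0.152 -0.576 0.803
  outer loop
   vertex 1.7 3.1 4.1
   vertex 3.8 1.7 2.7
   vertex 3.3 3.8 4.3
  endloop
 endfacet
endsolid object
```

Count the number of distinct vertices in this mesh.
7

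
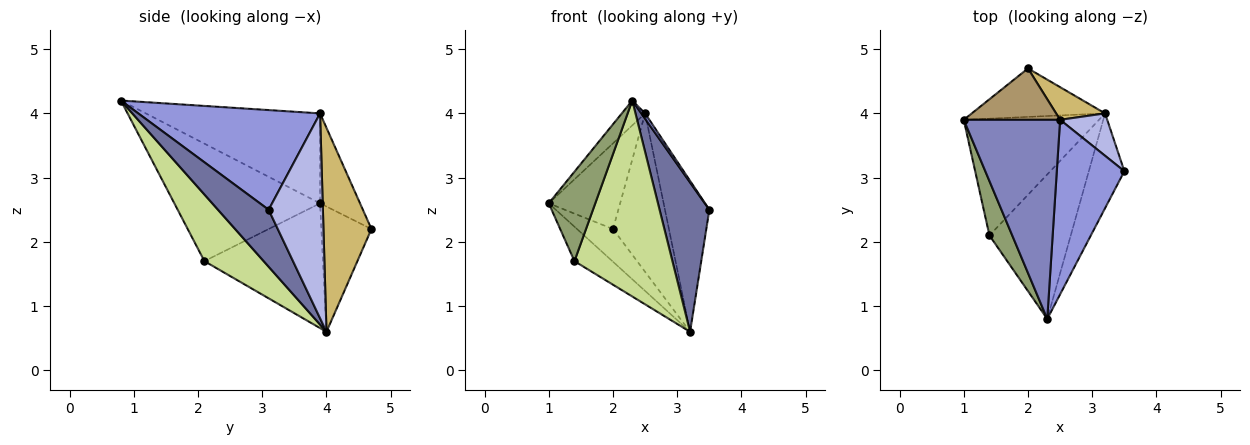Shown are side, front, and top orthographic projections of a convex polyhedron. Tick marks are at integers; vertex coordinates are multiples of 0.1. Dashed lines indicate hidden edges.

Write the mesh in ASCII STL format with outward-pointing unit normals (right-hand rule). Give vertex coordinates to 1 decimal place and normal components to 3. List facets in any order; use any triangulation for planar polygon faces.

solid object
 facet normal 0.652 -0.640 -0.406
  outer loop
   vertex 3.2 4.0 0.6
   vertex 3.5 3.1 2.5
   vertex 2.3 0.8 4.2
  endloop
 endfacet
 facet normal -0.679 0.091 0.728
  outer loop
   vertex 2.5 3.9 4.0
   vertex 1.0 3.9 2.6
   vertex 2.3 0.8 4.2
  endloop
 endfacet
 facet normal 0.828 -0.017 0.561
  outer loop
   vertex 2.5 3.9 4.0
   vertex 2.3 0.8 4.2
   vertex 3.5 3.1 2.5
  endloop
 endfacet
 facet normal 0.762 0.624 0.175
  outer loop
   vertex 2.5 3.9 4.0
   vertex 3.5 3.1 2.5
   vertex 3.2 4.0 0.6
  endloop
 endfacet
 facet normal -0.937 -0.299 0.182
  outer loop
   vertex 1.4 2.1 1.7
   vertex 2.3 0.8 4.2
   vertex 1.0 3.9 2.6
  endloop
 endfacet
 facet normal -0.663 0.212 -0.718
  outer loop
   vertex 1.4 2.1 1.7
   vertex 1.0 3.9 2.6
   vertex 3.2 4.0 0.6
  endloop
 endfacet
 facet normal 0.438 -0.724 -0.534
  outer loop
   vertex 1.4 2.1 1.7
   vertex 3.2 4.0 0.6
   vertex 2.3 0.8 4.2
  endloop
 endfacet
 facet normal -0.615 0.441 -0.654
  outer loop
   vertex 2.0 4.7 2.2
   vertex 3.2 4.0 0.6
   vertex 1.0 3.9 2.6
  endloop
 endfacet
 facet normal -0.433 0.773 0.464
  outer loop
   vertex 2.0 4.7 2.2
   vertex 1.0 3.9 2.6
   vertex 2.5 3.9 4.0
  endloop
 endfacet
 facet normal 0.643 0.750 0.155
  outer loop
   vertex 2.0 4.7 2.2
   vertex 2.5 3.9 4.0
   vertex 3.2 4.0 0.6
  endloop
 endfacet
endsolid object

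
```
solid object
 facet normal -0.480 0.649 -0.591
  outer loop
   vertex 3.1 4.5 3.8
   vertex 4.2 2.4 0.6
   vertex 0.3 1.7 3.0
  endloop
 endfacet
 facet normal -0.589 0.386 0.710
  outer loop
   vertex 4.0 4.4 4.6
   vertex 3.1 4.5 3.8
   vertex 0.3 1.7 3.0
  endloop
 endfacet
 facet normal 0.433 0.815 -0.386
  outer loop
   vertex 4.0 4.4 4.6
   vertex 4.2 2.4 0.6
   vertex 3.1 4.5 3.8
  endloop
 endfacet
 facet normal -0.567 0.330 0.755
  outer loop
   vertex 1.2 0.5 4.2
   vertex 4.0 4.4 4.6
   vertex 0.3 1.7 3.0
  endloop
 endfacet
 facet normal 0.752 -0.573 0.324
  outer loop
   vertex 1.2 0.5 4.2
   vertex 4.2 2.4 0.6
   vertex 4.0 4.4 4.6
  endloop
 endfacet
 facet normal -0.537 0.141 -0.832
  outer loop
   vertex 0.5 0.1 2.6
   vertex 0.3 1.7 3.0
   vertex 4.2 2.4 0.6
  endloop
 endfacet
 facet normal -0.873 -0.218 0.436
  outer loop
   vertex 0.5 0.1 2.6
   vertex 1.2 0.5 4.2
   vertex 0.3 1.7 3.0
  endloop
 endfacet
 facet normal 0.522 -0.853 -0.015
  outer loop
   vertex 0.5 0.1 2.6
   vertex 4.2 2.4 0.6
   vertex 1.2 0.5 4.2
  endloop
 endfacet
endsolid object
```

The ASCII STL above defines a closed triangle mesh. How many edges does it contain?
12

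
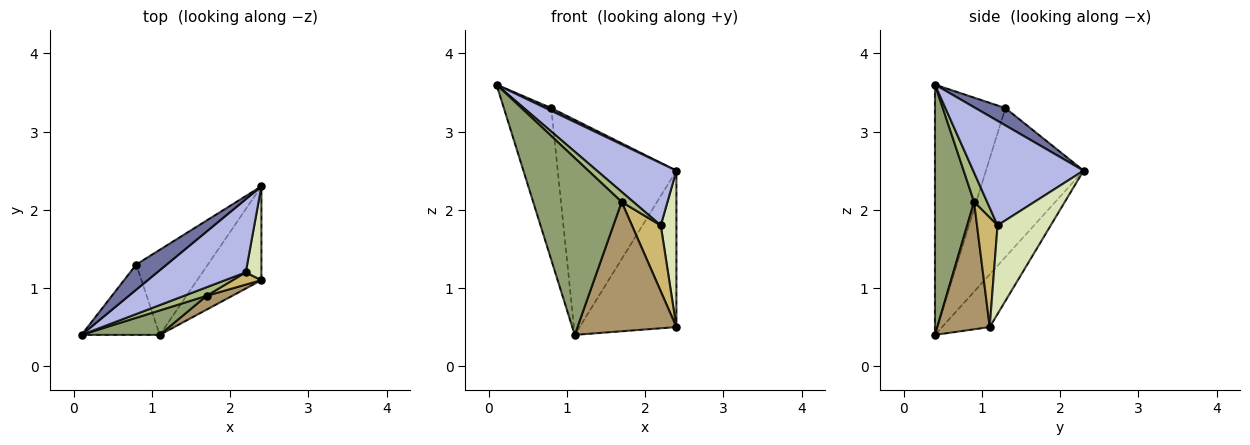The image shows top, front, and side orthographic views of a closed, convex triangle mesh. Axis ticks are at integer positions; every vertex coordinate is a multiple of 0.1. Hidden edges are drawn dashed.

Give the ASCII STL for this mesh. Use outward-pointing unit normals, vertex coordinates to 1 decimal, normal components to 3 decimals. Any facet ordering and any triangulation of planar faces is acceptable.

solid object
 facet normal 0.491 -0.094 0.866
  outer loop
   vertex 0.8 1.3 3.3
   vertex 0.1 0.4 3.6
   vertex 2.4 2.3 2.5
  endloop
 endfacet
 facet normal -0.803 0.541 -0.251
  outer loop
   vertex 0.8 1.3 3.3
   vertex 1.1 0.4 0.4
   vertex 0.1 0.4 3.6
  endloop
 endfacet
 facet normal -0.608 0.739 -0.292
  outer loop
   vertex 0.8 1.3 3.3
   vertex 2.4 2.3 2.5
   vertex 1.1 0.4 0.4
  endloop
 endfacet
 facet normal 0.669 -0.482 0.566
  outer loop
   vertex 2.2 1.2 1.8
   vertex 2.4 2.3 2.5
   vertex 0.1 0.4 3.6
  endloop
 endfacet
 facet normal 0.401 -0.907 0.125
  outer loop
   vertex 1.7 0.9 2.1
   vertex 0.1 0.4 3.6
   vertex 1.1 0.4 0.4
  endloop
 endfacet
 facet normal 0.646 -0.581 0.495
  outer loop
   vertex 1.7 0.9 2.1
   vertex 2.2 1.2 1.8
   vertex 0.1 0.4 3.6
  endloop
 endfacet
 facet normal -0.389 0.790 -0.474
  outer loop
   vertex 2.4 1.1 0.5
   vertex 1.1 0.4 0.4
   vertex 2.4 2.3 2.5
  endloop
 endfacet
 facet normal 0.946 -0.278 0.167
  outer loop
   vertex 2.4 1.1 0.5
   vertex 2.4 2.3 2.5
   vertex 2.2 1.2 1.8
  endloop
 endfacet
 facet normal 0.466 -0.880 0.094
  outer loop
   vertex 2.4 1.1 0.5
   vertex 1.7 0.9 2.1
   vertex 1.1 0.4 0.4
  endloop
 endfacet
 facet normal 0.573 -0.805 0.150
  outer loop
   vertex 2.4 1.1 0.5
   vertex 2.2 1.2 1.8
   vertex 1.7 0.9 2.1
  endloop
 endfacet
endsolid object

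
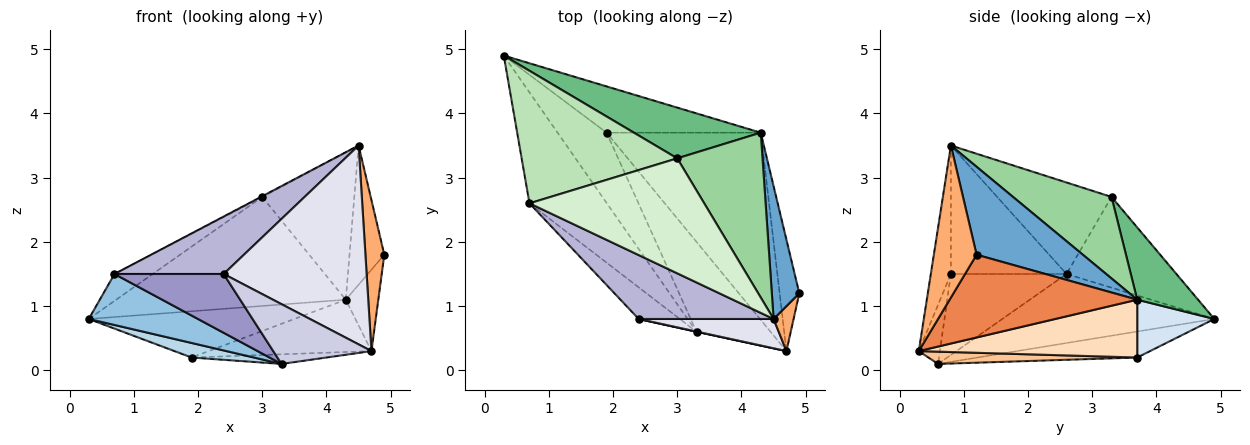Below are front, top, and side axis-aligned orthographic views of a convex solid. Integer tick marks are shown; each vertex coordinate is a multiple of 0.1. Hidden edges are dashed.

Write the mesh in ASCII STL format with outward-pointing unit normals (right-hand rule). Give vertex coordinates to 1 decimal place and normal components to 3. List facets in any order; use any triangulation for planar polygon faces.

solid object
 facet normal 0.911 0.298 0.285
  outer loop
   vertex 4.3 3.7 1.1
   vertex 4.5 0.8 3.5
   vertex 4.9 1.2 1.8
  endloop
 endfacet
 facet normal -0.630 -0.324 -0.706
  outer loop
   vertex 0.7 2.6 1.5
   vertex 0.3 4.9 0.8
   vertex 3.3 0.6 0.1
  endloop
 endfacet
 facet normal -0.461 -0.180 -0.869
  outer loop
   vertex 1.9 3.7 0.2
   vertex 3.3 0.6 0.1
   vertex 0.3 4.9 0.8
  endloop
 endfacet
 facet normal 0.256 0.683 -0.683
  outer loop
   vertex 1.9 3.7 0.2
   vertex 0.3 4.9 0.8
   vertex 4.3 3.7 1.1
  endloop
 endfacet
 facet normal 0.959 0.166 -0.228
  outer loop
   vertex 4.7 0.3 0.3
   vertex 4.3 3.7 1.1
   vertex 4.9 1.2 1.8
  endloop
 endfacet
 facet normal 0.908 -0.401 0.119
  outer loop
   vertex 4.7 0.3 0.3
   vertex 4.9 1.2 1.8
   vertex 4.5 0.8 3.5
  endloop
 endfacet
 facet normal 0.163 0.105 -0.981
  outer loop
   vertex 4.7 0.3 0.3
   vertex 3.3 0.6 0.1
   vertex 1.9 3.7 0.2
  endloop
 endfacet
 facet normal 0.340 0.253 -0.906
  outer loop
   vertex 4.7 0.3 0.3
   vertex 1.9 3.7 0.2
   vertex 4.3 3.7 1.1
  endloop
 endfacet
 facet normal 0.234 0.882 0.410
  outer loop
   vertex 3.0 3.3 2.7
   vertex 4.3 3.7 1.1
   vertex 0.3 4.9 0.8
  endloop
 endfacet
 facet normal 0.580 0.543 0.607
  outer loop
   vertex 3.0 3.3 2.7
   vertex 4.5 0.8 3.5
   vertex 4.3 3.7 1.1
  endloop
 endfacet
 facet normal -0.496 0.173 0.851
  outer loop
   vertex 3.0 3.3 2.7
   vertex 0.3 4.9 0.8
   vertex 0.7 2.6 1.5
  endloop
 endfacet
 facet normal -0.464 0.005 0.886
  outer loop
   vertex 3.0 3.3 2.7
   vertex 0.7 2.6 1.5
   vertex 4.5 0.8 3.5
  endloop
 endfacet
 facet normal -0.682 -0.644 -0.346
  outer loop
   vertex 2.4 0.8 1.5
   vertex 0.7 2.6 1.5
   vertex 3.3 0.6 0.1
  endloop
 endfacet
 facet normal -0.578 -0.546 0.607
  outer loop
   vertex 2.4 0.8 1.5
   vertex 4.5 0.8 3.5
   vertex 0.7 2.6 1.5
  endloop
 endfacet
 facet normal -0.210 -0.978 0.005
  outer loop
   vertex 2.4 0.8 1.5
   vertex 3.3 0.6 0.1
   vertex 4.7 0.3 0.3
  endloop
 endfacet
 facet normal -0.138 -0.980 0.145
  outer loop
   vertex 2.4 0.8 1.5
   vertex 4.7 0.3 0.3
   vertex 4.5 0.8 3.5
  endloop
 endfacet
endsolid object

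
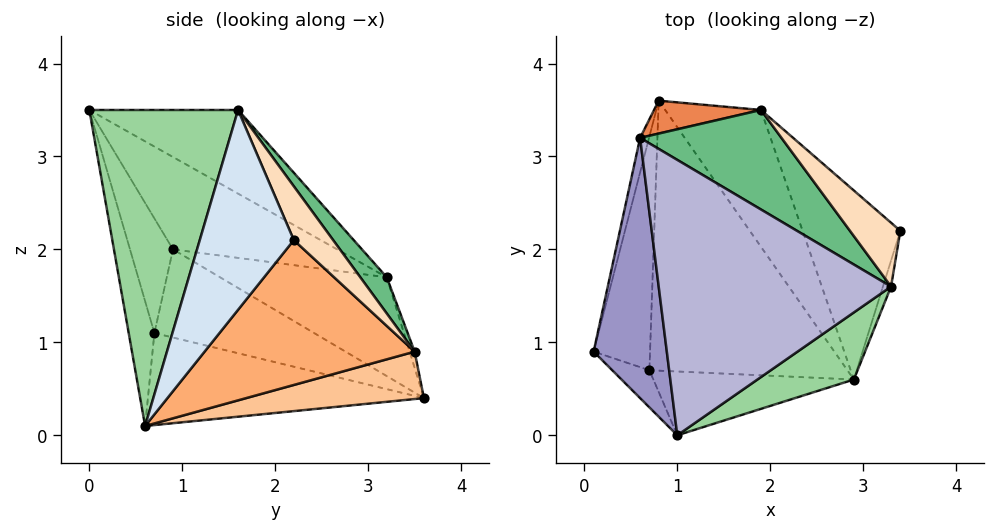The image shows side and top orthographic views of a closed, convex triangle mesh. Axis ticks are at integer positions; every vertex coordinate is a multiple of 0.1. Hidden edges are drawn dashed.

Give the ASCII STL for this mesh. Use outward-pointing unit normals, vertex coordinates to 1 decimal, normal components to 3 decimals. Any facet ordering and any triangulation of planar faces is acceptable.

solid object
 facet normal -0.976 0.201 -0.088
  outer loop
   vertex 0.6 3.2 1.7
   vertex 0.8 3.6 0.4
   vertex 0.1 0.9 2.0
  endloop
 endfacet
 facet normal -0.838 -0.101 -0.536
  outer loop
   vertex 0.7 0.7 1.1
   vertex 0.1 0.9 2.0
   vertex 0.8 3.6 0.4
  endloop
 endfacet
 facet normal -0.413 -0.200 -0.888
  outer loop
   vertex 0.7 0.7 1.1
   vertex 0.8 3.6 0.4
   vertex 2.9 0.6 0.1
  endloop
 endfacet
 facet normal 0.967 -0.253 -0.039
  outer loop
   vertex 3.3 1.6 3.5
   vertex 2.9 0.6 0.1
   vertex 3.4 2.2 2.1
  endloop
 endfacet
 facet normal -0.044 0.957 0.288
  outer loop
   vertex 1.9 3.5 0.9
   vertex 0.8 3.6 0.4
   vertex 0.6 3.2 1.7
  endloop
 endfacet
 facet normal 0.759 0.403 -0.512
  outer loop
   vertex 1.9 3.5 0.9
   vertex 3.4 2.2 2.1
   vertex 2.9 0.6 0.1
  endloop
 endfacet
 facet normal 0.412 0.372 -0.832
  outer loop
   vertex 1.9 3.5 0.9
   vertex 2.9 0.6 0.1
   vertex 0.8 3.6 0.4
  endloop
 endfacet
 facet normal 0.410 0.827 0.384
  outer loop
   vertex 1.9 3.5 0.9
   vertex 3.3 1.6 3.5
   vertex 3.4 2.2 2.1
  endloop
 endfacet
 facet normal 0.137 0.833 0.535
  outer loop
   vertex 1.9 3.5 0.9
   vertex 0.6 3.2 1.7
   vertex 3.3 1.6 3.5
  endloop
 endfacet
 facet normal 0.563 -0.809 0.172
  outer loop
   vertex 1.0 0.0 3.5
   vertex 2.9 0.6 0.1
   vertex 3.3 1.6 3.5
  endloop
 endfacet
 facet normal -0.536 -0.826 -0.174
  outer loop
   vertex 1.0 0.0 3.5
   vertex 0.1 0.9 2.0
   vertex 0.7 0.7 1.1
  endloop
 endfacet
 facet normal -0.161 -0.953 -0.258
  outer loop
   vertex 1.0 0.0 3.5
   vertex 0.7 0.7 1.1
   vertex 2.9 0.6 0.1
  endloop
 endfacet
 facet normal -0.760 0.244 0.602
  outer loop
   vertex 1.0 0.0 3.5
   vertex 0.6 3.2 1.7
   vertex 0.1 0.9 2.0
  endloop
 endfacet
 facet normal -0.305 0.438 0.846
  outer loop
   vertex 1.0 0.0 3.5
   vertex 3.3 1.6 3.5
   vertex 0.6 3.2 1.7
  endloop
 endfacet
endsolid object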